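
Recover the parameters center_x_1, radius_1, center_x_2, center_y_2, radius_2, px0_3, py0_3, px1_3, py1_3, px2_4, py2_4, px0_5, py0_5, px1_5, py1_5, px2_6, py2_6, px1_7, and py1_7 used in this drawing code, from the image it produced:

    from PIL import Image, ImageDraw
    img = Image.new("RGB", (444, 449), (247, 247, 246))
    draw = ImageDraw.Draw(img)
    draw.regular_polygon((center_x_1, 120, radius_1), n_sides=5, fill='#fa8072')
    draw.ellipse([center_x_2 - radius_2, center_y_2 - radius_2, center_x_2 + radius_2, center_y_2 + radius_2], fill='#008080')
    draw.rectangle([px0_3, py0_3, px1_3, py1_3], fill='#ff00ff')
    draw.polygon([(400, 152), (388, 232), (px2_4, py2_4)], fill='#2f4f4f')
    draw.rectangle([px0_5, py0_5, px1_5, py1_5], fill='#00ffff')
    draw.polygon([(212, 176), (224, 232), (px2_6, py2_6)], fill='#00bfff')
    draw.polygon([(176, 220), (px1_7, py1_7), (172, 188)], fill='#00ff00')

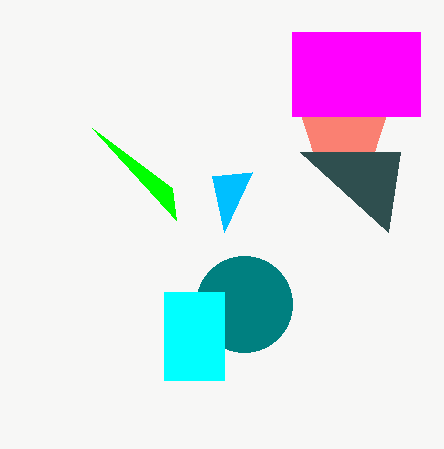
center_x_1 = 344, radius_1 = 48, center_x_2 = 244, center_y_2 = 304, radius_2 = 48, px0_3 = 292, py0_3 = 32, px1_3 = 420, py1_3 = 116, px2_4 = 300, py2_4 = 152, px0_5 = 164, py0_5 = 292, px1_5 = 224, py1_5 = 380, px2_6 = 252, py2_6 = 172, px1_7 = 92, py1_7 = 128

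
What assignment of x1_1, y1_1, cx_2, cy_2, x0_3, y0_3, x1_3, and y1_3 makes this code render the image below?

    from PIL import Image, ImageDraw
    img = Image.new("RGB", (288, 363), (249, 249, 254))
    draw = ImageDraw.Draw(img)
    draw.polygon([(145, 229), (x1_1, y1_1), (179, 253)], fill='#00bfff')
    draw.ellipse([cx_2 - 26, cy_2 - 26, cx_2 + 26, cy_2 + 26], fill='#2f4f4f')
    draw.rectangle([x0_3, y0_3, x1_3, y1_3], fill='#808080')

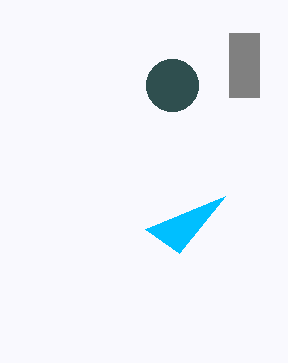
x1_1 = 225
y1_1 = 196
cx_2 = 172
cy_2 = 85
x0_3 = 229
y0_3 = 33
x1_3 = 259
y1_3 = 97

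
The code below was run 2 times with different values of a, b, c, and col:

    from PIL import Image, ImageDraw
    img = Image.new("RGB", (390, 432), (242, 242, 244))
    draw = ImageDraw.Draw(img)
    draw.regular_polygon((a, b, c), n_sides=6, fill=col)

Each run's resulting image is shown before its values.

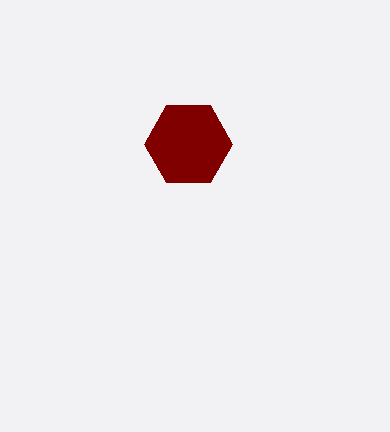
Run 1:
a = 188; b = 144; c = 44; col = 'maroon'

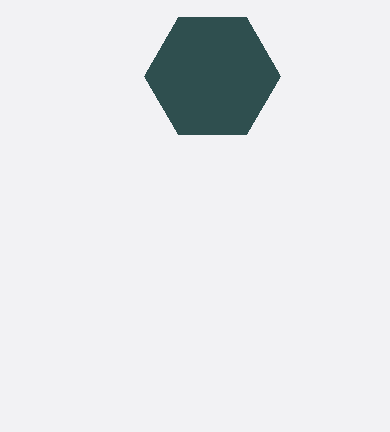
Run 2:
a = 212; b = 76; c = 68; col = 'darkslategray'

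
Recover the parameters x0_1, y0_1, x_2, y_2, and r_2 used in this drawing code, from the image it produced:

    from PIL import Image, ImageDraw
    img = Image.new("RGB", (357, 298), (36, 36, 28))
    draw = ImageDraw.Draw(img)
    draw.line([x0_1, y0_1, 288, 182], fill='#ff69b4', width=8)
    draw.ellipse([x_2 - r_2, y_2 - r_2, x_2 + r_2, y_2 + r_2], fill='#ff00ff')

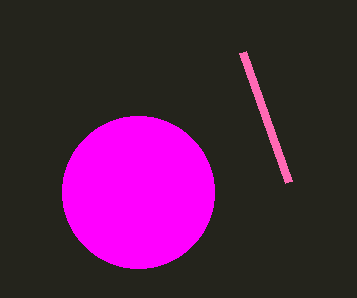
x0_1 = 242; y0_1 = 52; x_2 = 138; y_2 = 192; r_2 = 76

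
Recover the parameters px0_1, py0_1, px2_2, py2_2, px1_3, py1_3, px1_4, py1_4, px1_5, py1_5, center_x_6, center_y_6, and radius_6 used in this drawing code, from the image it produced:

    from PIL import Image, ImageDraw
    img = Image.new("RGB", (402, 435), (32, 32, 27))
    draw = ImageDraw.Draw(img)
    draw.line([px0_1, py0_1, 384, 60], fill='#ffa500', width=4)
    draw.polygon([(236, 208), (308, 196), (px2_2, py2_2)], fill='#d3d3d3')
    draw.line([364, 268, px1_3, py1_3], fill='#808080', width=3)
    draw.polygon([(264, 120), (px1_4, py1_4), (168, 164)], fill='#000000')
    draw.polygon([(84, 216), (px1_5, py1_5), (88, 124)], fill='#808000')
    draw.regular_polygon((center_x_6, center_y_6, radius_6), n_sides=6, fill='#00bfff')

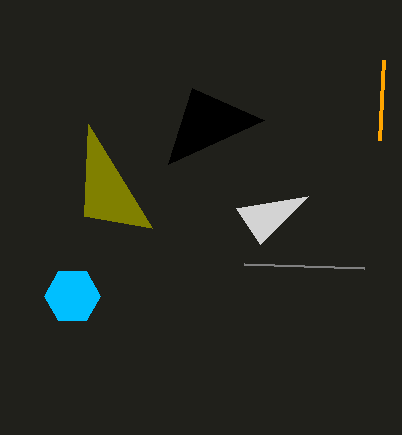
px0_1 = 380; py0_1 = 140; px2_2 = 260; py2_2 = 244; px1_3 = 244; py1_3 = 264; px1_4 = 192; py1_4 = 88; px1_5 = 152; py1_5 = 228; center_x_6 = 72; center_y_6 = 296; radius_6 = 28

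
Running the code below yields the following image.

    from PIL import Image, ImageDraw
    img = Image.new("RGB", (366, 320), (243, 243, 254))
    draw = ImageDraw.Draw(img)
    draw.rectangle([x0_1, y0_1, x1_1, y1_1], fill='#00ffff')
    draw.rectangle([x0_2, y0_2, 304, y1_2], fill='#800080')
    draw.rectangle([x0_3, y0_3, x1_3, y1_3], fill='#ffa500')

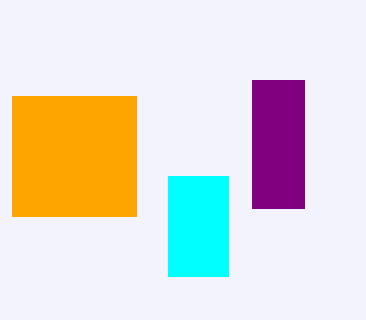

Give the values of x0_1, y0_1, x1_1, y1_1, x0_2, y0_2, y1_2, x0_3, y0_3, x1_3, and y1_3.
x0_1 = 168
y0_1 = 176
x1_1 = 228
y1_1 = 276
x0_2 = 252
y0_2 = 80
y1_2 = 208
x0_3 = 12
y0_3 = 96
x1_3 = 136
y1_3 = 216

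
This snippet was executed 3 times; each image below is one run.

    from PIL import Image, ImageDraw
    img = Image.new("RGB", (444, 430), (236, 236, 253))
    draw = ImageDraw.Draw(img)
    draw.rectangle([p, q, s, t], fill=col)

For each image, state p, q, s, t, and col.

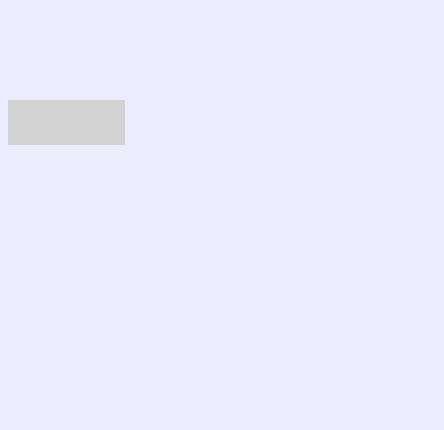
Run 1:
p = 8, q = 100, s = 124, t = 144, col = 'lightgray'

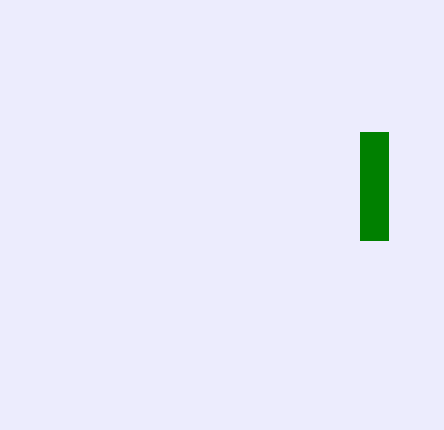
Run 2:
p = 360
q = 132
s = 388
t = 240
col = 'green'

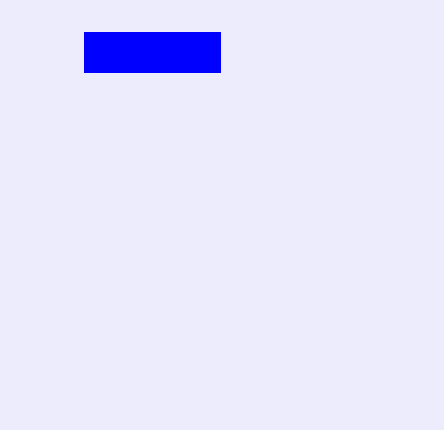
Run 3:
p = 84, q = 32, s = 220, t = 72, col = 'blue'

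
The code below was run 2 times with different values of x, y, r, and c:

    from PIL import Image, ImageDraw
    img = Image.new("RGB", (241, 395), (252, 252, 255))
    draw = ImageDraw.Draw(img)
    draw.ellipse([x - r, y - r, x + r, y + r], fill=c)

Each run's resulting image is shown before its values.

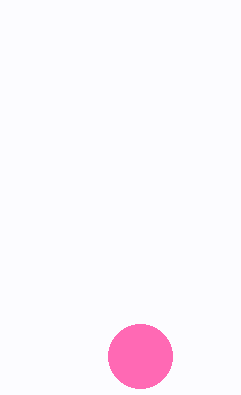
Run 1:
x = 140; y = 356; r = 32; c = 'hotpink'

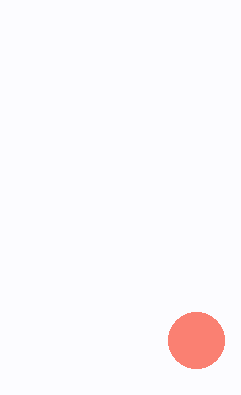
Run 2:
x = 196, y = 340, r = 28, c = 'salmon'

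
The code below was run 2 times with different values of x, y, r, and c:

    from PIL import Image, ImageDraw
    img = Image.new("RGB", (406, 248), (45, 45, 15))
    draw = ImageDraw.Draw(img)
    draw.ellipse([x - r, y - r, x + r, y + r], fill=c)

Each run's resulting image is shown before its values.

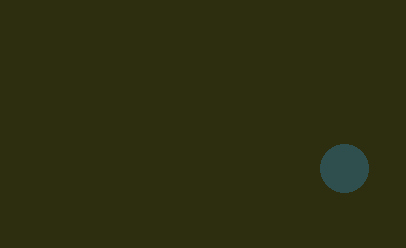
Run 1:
x = 344, y = 168, r = 24, c = 'darkslategray'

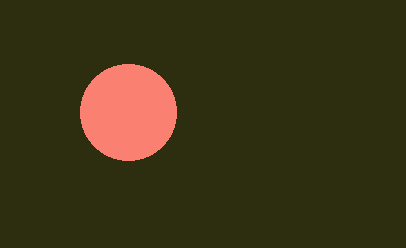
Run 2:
x = 128; y = 112; r = 48; c = 'salmon'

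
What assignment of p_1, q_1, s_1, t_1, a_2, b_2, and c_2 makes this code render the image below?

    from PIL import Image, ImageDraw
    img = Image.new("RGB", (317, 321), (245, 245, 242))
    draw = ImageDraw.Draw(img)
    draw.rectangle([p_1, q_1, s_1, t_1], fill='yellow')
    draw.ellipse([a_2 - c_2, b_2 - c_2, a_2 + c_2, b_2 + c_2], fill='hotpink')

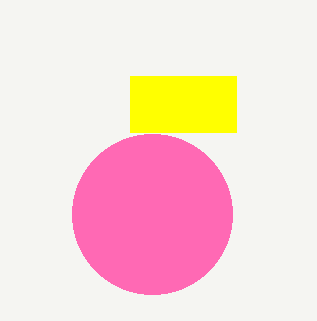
p_1 = 130
q_1 = 76
s_1 = 236
t_1 = 132
a_2 = 152
b_2 = 214
c_2 = 80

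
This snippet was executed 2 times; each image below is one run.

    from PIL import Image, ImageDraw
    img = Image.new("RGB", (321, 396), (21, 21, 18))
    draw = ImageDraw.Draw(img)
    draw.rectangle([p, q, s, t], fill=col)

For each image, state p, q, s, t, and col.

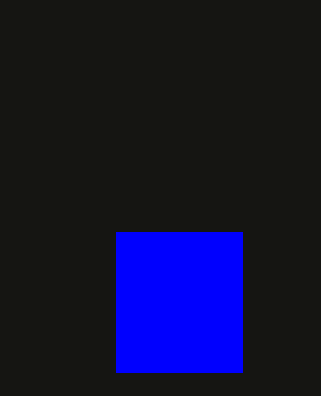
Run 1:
p = 116
q = 232
s = 242
t = 372
col = 'blue'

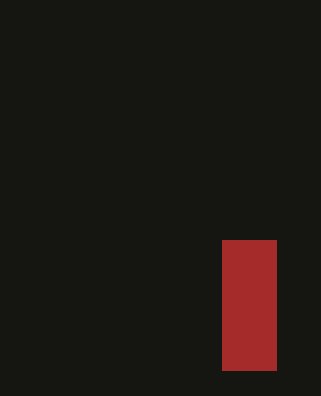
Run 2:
p = 222; q = 240; s = 276; t = 370; col = 'brown'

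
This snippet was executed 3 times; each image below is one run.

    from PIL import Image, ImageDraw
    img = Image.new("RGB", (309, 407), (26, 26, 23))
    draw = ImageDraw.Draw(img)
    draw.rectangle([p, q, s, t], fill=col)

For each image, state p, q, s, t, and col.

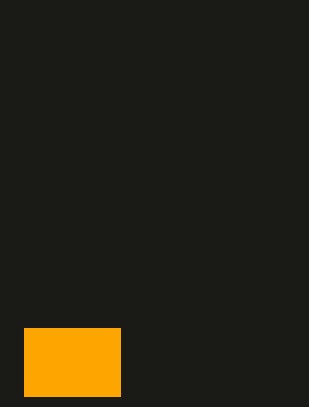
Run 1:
p = 24, q = 328, s = 120, t = 396, col = 'orange'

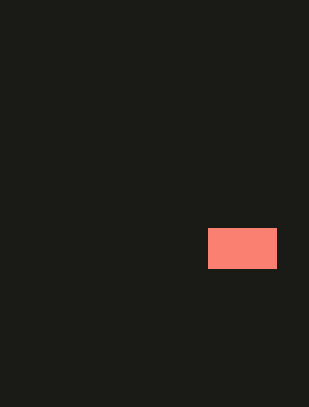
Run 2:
p = 208, q = 228, s = 276, t = 268, col = 'salmon'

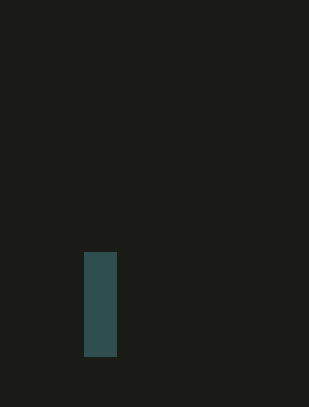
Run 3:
p = 84; q = 252; s = 116; t = 356; col = 'darkslategray'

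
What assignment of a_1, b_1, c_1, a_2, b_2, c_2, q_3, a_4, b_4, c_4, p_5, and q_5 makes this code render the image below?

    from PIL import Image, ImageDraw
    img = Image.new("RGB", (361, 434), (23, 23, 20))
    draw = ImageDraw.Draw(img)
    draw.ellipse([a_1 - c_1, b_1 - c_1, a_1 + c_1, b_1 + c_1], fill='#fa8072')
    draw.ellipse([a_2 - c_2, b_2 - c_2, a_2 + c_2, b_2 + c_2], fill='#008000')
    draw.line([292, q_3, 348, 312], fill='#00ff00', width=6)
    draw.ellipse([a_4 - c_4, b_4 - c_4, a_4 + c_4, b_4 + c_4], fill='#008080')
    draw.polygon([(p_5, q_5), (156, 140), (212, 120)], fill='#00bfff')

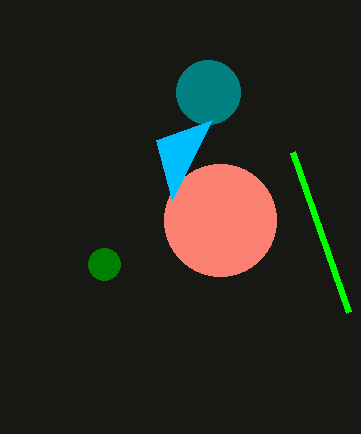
a_1 = 220, b_1 = 220, c_1 = 56, a_2 = 104, b_2 = 264, c_2 = 16, q_3 = 152, a_4 = 208, b_4 = 92, c_4 = 32, p_5 = 172, q_5 = 200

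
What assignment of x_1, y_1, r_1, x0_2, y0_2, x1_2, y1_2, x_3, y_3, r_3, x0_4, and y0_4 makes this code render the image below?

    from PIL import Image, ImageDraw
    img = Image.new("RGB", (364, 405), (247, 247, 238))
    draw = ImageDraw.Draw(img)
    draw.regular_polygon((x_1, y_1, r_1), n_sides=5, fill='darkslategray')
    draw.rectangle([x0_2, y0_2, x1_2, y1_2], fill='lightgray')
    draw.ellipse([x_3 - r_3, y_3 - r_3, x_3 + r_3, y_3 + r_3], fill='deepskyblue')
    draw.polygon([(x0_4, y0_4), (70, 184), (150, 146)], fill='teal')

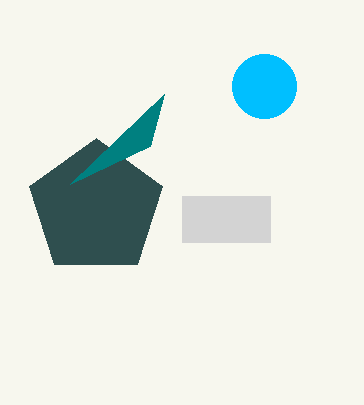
x_1 = 96; y_1 = 208; r_1 = 70; x0_2 = 182; y0_2 = 196; x1_2 = 270; y1_2 = 242; x_3 = 264; y_3 = 86; r_3 = 32; x0_4 = 164; y0_4 = 94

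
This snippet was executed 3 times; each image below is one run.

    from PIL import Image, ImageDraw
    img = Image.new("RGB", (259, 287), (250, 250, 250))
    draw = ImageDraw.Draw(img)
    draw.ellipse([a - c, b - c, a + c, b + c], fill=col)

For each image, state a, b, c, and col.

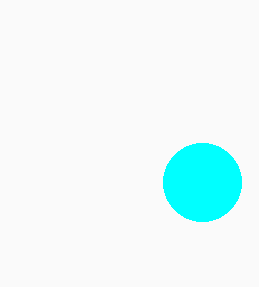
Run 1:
a = 202; b = 182; c = 39; col = 'cyan'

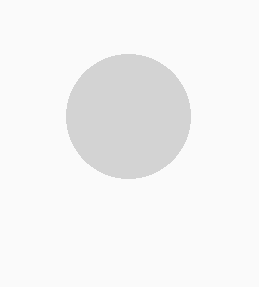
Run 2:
a = 128, b = 116, c = 62, col = 'lightgray'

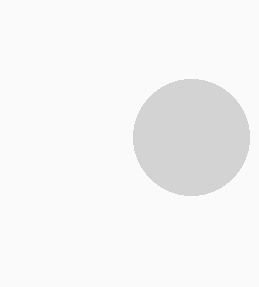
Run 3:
a = 191
b = 137
c = 58
col = 'lightgray'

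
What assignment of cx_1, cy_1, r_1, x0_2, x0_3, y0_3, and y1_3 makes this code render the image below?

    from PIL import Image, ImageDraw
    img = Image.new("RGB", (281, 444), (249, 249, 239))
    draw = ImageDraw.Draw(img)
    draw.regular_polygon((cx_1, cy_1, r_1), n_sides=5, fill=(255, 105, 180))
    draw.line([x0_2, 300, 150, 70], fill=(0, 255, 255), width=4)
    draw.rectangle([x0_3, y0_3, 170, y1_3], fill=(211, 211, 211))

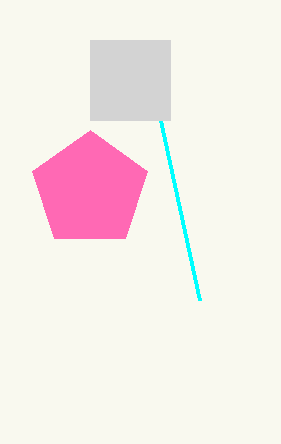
cx_1 = 90
cy_1 = 190
r_1 = 60
x0_2 = 200
x0_3 = 90
y0_3 = 40
y1_3 = 120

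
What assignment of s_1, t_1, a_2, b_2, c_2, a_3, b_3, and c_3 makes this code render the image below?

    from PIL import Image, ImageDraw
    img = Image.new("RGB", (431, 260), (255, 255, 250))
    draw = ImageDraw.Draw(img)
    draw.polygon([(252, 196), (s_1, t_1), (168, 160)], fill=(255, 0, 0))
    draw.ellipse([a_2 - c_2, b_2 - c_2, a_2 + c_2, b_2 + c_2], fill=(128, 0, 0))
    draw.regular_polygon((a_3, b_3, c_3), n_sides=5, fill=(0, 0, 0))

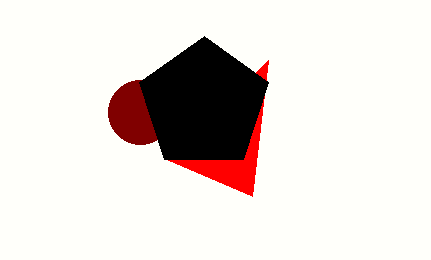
s_1 = 268, t_1 = 60, a_2 = 140, b_2 = 112, c_2 = 32, a_3 = 204, b_3 = 104, c_3 = 68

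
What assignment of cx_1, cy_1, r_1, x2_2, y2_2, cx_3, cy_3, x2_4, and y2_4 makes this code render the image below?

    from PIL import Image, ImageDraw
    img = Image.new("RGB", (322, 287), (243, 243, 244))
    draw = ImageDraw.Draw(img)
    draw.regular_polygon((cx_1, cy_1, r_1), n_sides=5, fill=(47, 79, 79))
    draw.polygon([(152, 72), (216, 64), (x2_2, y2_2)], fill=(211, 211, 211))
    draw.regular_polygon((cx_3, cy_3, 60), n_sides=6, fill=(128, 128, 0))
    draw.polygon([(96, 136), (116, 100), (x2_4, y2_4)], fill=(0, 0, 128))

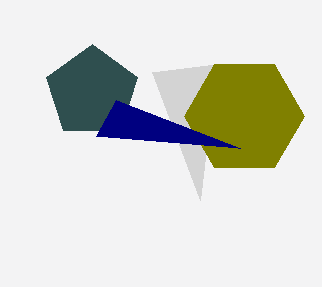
cx_1 = 92
cy_1 = 92
r_1 = 48
x2_2 = 200
y2_2 = 200
cx_3 = 244
cy_3 = 116
x2_4 = 240
y2_4 = 148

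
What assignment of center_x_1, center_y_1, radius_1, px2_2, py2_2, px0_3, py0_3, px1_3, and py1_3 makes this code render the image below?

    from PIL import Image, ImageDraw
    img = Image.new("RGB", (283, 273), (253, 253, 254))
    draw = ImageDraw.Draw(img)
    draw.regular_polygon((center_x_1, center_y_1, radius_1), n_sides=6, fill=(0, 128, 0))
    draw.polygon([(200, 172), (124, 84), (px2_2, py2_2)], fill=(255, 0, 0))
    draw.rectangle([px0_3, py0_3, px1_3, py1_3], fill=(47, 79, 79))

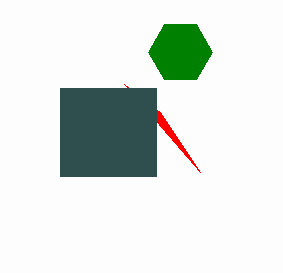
center_x_1 = 180; center_y_1 = 52; radius_1 = 32; px2_2 = 160; py2_2 = 112; px0_3 = 60; py0_3 = 88; px1_3 = 156; py1_3 = 176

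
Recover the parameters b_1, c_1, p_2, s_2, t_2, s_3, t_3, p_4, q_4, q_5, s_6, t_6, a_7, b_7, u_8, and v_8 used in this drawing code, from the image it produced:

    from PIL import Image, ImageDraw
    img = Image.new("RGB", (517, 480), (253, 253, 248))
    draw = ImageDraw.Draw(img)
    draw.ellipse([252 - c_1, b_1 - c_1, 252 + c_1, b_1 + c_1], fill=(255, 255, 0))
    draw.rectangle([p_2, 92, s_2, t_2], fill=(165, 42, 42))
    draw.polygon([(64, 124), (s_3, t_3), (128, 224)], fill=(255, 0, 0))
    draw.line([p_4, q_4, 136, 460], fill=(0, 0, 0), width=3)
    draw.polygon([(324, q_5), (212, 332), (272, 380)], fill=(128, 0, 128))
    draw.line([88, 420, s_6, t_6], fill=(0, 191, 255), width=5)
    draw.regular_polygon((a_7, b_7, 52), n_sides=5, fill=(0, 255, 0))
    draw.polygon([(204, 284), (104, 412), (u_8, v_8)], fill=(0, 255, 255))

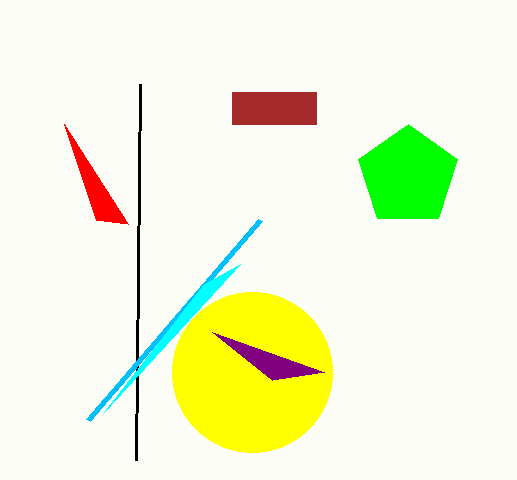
b_1 = 372
c_1 = 80
p_2 = 232
s_2 = 316
t_2 = 124
s_3 = 96
t_3 = 220
p_4 = 140
q_4 = 84
q_5 = 372
s_6 = 260
t_6 = 220
a_7 = 408
b_7 = 176
u_8 = 240
v_8 = 264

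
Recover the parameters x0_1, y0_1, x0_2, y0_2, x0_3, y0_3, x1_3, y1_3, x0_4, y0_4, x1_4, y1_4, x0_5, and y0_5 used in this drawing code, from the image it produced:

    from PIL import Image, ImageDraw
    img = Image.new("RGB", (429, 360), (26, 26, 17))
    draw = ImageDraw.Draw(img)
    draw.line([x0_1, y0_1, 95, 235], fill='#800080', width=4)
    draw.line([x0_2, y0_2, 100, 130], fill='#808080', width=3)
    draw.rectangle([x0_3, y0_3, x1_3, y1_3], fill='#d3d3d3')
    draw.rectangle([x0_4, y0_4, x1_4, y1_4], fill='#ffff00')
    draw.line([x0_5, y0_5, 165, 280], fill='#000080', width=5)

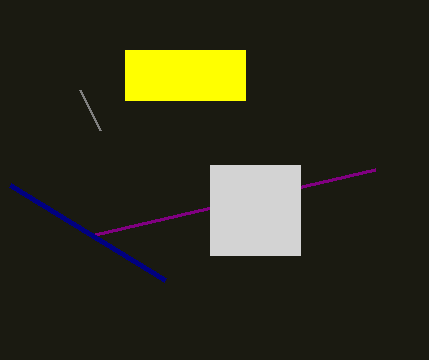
x0_1 = 375, y0_1 = 170, x0_2 = 80, y0_2 = 90, x0_3 = 210, y0_3 = 165, x1_3 = 300, y1_3 = 255, x0_4 = 125, y0_4 = 50, x1_4 = 245, y1_4 = 100, x0_5 = 10, y0_5 = 185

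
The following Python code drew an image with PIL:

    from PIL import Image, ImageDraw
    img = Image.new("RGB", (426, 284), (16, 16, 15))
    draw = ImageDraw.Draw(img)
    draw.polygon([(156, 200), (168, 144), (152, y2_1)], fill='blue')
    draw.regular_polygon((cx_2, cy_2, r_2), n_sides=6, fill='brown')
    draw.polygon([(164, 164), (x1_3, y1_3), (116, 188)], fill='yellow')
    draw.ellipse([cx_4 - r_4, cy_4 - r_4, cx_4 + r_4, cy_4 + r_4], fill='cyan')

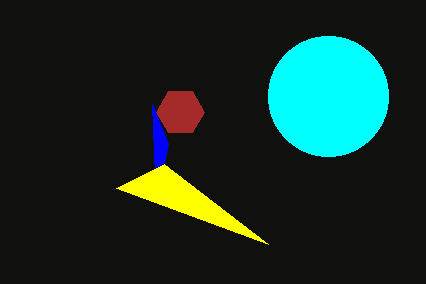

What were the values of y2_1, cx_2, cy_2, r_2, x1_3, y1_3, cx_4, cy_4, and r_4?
y2_1 = 104; cx_2 = 180; cy_2 = 112; r_2 = 24; x1_3 = 268; y1_3 = 244; cx_4 = 328; cy_4 = 96; r_4 = 60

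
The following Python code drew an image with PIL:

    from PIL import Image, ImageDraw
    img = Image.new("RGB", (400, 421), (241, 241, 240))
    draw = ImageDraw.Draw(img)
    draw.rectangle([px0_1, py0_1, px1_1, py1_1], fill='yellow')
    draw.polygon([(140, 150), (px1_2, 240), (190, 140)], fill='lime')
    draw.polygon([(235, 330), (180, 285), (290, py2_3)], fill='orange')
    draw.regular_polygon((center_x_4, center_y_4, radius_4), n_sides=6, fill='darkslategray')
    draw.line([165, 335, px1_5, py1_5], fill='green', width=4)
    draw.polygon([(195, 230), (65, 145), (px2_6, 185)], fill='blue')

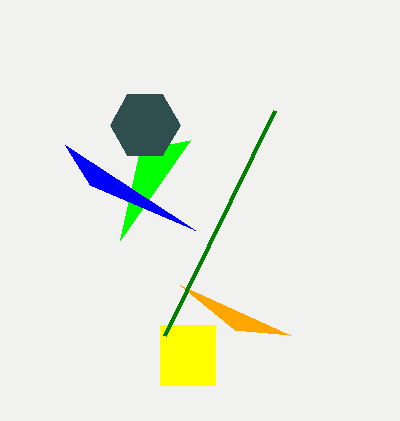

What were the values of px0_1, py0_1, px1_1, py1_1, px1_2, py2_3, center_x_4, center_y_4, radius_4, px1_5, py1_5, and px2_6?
px0_1 = 160, py0_1 = 325, px1_1 = 215, py1_1 = 385, px1_2 = 120, py2_3 = 335, center_x_4 = 145, center_y_4 = 125, radius_4 = 35, px1_5 = 275, py1_5 = 110, px2_6 = 90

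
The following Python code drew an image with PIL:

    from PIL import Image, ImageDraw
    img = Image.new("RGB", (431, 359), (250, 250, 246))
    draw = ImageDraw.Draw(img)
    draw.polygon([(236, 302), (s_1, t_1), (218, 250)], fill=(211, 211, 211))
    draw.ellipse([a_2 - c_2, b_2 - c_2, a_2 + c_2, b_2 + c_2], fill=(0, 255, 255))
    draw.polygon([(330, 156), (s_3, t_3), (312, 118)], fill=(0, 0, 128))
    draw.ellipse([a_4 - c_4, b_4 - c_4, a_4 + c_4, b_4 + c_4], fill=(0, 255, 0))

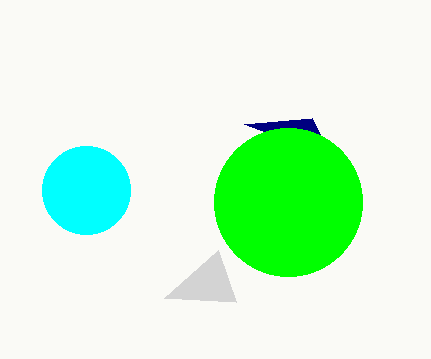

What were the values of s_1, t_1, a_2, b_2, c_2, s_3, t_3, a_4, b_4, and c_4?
s_1 = 164; t_1 = 298; a_2 = 86; b_2 = 190; c_2 = 44; s_3 = 244; t_3 = 124; a_4 = 288; b_4 = 202; c_4 = 74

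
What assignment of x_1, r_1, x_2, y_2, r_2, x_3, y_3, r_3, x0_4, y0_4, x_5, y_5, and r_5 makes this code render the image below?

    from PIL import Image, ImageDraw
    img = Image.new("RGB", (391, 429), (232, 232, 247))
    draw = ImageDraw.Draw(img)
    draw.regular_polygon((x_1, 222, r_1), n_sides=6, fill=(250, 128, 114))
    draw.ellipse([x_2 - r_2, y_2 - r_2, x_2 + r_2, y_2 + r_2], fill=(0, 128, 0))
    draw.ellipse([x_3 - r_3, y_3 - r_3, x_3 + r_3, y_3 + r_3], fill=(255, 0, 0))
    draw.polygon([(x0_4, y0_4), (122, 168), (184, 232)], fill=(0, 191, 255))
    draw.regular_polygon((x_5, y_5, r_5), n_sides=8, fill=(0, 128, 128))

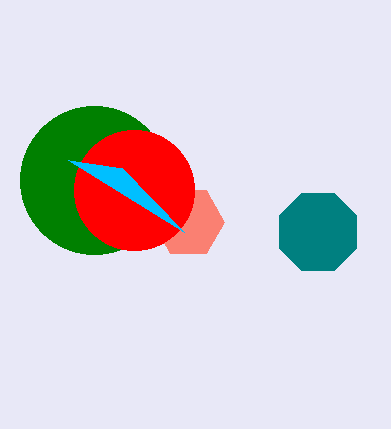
x_1 = 188, r_1 = 36, x_2 = 94, y_2 = 180, r_2 = 74, x_3 = 134, y_3 = 190, r_3 = 60, x0_4 = 68, y0_4 = 160, x_5 = 318, y_5 = 232, r_5 = 42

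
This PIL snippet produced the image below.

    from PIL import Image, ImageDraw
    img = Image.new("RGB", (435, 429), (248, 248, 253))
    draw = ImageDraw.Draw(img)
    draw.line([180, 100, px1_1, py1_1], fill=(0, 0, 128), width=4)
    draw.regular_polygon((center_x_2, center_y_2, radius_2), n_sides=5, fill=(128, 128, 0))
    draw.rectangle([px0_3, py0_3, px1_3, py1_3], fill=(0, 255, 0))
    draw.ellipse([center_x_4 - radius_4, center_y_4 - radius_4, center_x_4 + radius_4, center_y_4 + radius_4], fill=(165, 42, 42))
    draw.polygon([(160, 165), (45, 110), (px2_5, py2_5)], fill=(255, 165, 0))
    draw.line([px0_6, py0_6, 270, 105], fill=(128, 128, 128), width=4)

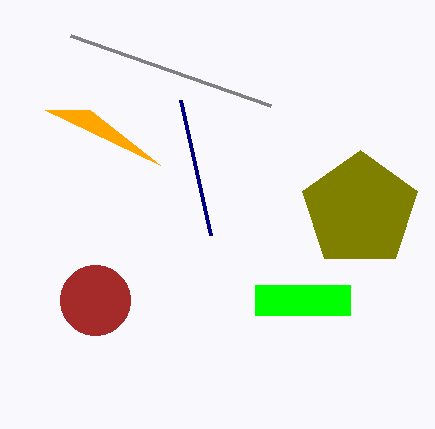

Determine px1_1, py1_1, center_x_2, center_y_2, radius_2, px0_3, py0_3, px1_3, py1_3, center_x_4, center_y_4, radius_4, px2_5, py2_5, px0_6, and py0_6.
px1_1 = 210; py1_1 = 235; center_x_2 = 360; center_y_2 = 210; radius_2 = 60; px0_3 = 255; py0_3 = 285; px1_3 = 350; py1_3 = 315; center_x_4 = 95; center_y_4 = 300; radius_4 = 35; px2_5 = 90; py2_5 = 110; px0_6 = 70; py0_6 = 35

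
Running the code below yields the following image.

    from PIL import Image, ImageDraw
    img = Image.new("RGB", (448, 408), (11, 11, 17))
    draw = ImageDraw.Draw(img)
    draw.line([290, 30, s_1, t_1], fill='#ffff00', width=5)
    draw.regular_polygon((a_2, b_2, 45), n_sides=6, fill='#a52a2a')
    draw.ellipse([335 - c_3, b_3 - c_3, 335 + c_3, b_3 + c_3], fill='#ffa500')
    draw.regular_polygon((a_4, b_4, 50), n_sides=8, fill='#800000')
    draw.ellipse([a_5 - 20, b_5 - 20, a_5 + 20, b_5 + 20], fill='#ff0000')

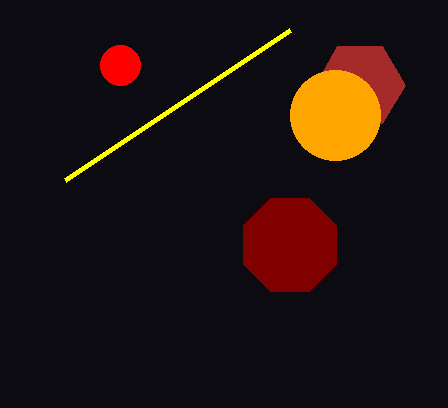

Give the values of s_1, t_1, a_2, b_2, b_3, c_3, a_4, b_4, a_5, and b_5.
s_1 = 65
t_1 = 180
a_2 = 360
b_2 = 85
b_3 = 115
c_3 = 45
a_4 = 290
b_4 = 245
a_5 = 120
b_5 = 65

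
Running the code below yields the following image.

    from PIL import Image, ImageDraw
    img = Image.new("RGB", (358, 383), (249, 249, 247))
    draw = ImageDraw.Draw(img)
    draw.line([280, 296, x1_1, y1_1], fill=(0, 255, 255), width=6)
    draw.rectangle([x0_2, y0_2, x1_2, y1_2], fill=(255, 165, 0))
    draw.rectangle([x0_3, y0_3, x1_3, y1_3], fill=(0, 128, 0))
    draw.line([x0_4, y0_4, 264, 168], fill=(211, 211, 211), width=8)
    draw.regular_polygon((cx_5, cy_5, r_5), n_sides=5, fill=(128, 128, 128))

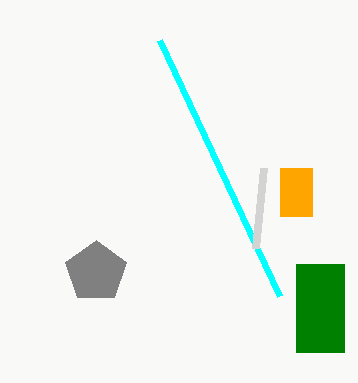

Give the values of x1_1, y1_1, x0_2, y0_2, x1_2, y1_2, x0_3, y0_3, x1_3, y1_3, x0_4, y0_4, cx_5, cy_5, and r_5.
x1_1 = 160; y1_1 = 40; x0_2 = 280; y0_2 = 168; x1_2 = 312; y1_2 = 216; x0_3 = 296; y0_3 = 264; x1_3 = 344; y1_3 = 352; x0_4 = 256; y0_4 = 248; cx_5 = 96; cy_5 = 272; r_5 = 32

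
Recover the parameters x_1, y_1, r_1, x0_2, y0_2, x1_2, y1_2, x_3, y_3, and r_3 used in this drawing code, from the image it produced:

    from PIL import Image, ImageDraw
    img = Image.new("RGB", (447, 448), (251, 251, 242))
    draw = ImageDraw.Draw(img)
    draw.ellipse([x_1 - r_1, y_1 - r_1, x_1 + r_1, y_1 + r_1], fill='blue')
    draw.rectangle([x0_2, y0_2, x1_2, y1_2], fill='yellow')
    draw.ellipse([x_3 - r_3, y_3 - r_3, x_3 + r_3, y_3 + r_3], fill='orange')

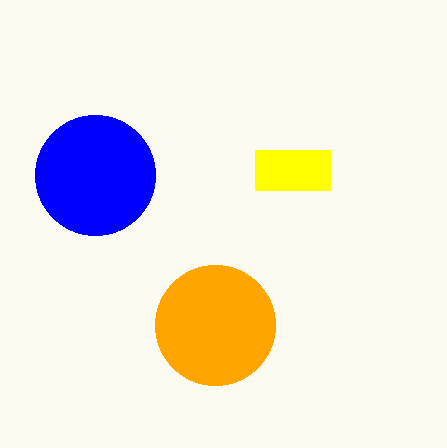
x_1 = 95; y_1 = 175; r_1 = 60; x0_2 = 255; y0_2 = 150; x1_2 = 330; y1_2 = 190; x_3 = 215; y_3 = 325; r_3 = 60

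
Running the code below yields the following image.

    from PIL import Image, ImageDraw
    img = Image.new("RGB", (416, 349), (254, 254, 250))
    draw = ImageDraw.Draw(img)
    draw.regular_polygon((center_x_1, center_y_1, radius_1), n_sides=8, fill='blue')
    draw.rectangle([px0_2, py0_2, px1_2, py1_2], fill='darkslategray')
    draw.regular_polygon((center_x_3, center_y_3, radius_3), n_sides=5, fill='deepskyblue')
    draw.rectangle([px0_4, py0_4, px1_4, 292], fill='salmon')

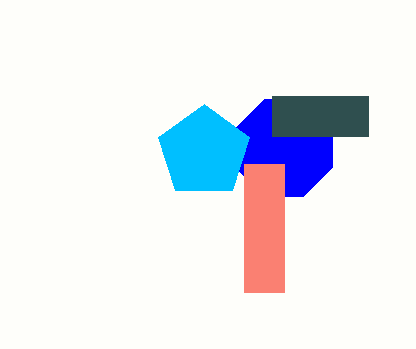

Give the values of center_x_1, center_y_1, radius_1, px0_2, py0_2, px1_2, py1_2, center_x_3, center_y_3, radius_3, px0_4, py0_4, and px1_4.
center_x_1 = 284
center_y_1 = 148
radius_1 = 52
px0_2 = 272
py0_2 = 96
px1_2 = 368
py1_2 = 136
center_x_3 = 204
center_y_3 = 152
radius_3 = 48
px0_4 = 244
py0_4 = 164
px1_4 = 284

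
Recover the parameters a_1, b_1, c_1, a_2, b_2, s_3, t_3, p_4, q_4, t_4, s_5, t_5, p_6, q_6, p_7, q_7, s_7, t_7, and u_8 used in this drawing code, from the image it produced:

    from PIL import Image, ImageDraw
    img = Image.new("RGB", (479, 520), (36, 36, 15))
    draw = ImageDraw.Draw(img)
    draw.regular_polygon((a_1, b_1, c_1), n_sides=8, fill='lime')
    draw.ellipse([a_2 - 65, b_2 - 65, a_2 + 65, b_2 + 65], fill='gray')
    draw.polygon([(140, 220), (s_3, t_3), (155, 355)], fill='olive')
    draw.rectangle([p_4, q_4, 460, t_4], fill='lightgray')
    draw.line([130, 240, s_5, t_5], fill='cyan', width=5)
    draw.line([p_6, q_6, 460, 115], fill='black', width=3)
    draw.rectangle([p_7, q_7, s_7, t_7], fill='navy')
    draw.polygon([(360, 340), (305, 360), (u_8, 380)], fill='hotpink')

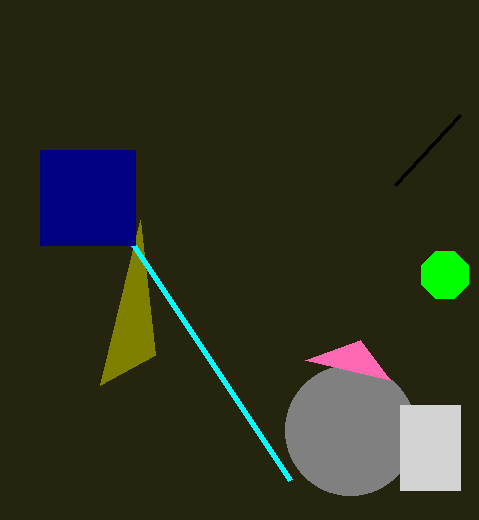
a_1 = 445
b_1 = 275
c_1 = 25
a_2 = 350
b_2 = 430
s_3 = 100
t_3 = 385
p_4 = 400
q_4 = 405
t_4 = 490
s_5 = 290
t_5 = 480
p_6 = 395
q_6 = 185
p_7 = 40
q_7 = 150
s_7 = 135
t_7 = 245
u_8 = 390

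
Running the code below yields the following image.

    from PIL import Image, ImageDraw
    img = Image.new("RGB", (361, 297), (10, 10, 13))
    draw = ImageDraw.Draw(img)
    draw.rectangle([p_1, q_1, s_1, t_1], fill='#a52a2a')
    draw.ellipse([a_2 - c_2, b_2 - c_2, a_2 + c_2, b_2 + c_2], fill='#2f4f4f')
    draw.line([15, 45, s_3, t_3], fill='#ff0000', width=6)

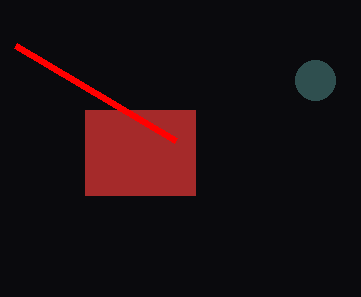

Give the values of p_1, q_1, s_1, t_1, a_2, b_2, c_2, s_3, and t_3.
p_1 = 85
q_1 = 110
s_1 = 195
t_1 = 195
a_2 = 315
b_2 = 80
c_2 = 20
s_3 = 175
t_3 = 140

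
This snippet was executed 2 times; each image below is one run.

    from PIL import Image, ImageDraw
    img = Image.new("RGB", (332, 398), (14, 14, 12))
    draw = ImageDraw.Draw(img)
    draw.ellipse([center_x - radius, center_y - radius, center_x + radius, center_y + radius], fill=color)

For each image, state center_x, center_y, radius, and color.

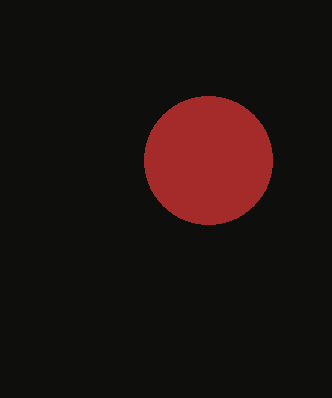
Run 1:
center_x = 208, center_y = 160, radius = 64, color = 'brown'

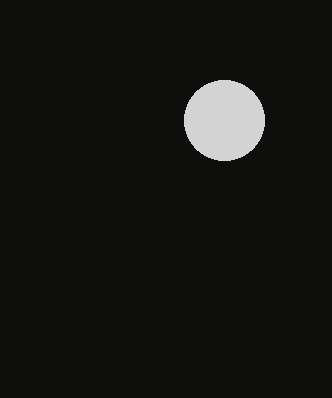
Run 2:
center_x = 224, center_y = 120, radius = 40, color = 'lightgray'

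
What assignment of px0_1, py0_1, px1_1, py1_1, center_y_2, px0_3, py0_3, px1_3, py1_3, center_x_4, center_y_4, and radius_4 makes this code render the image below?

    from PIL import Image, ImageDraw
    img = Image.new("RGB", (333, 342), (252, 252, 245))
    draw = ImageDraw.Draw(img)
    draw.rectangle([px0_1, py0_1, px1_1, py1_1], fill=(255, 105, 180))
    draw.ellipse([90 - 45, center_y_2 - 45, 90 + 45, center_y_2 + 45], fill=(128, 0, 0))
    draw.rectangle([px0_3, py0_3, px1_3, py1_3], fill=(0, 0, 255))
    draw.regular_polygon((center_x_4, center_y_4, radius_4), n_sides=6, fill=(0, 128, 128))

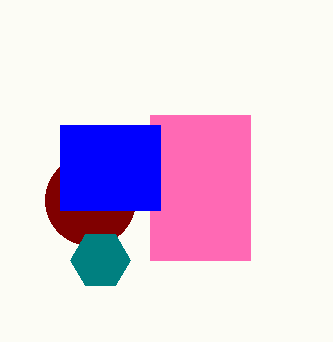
px0_1 = 150
py0_1 = 115
px1_1 = 250
py1_1 = 260
center_y_2 = 200
px0_3 = 60
py0_3 = 125
px1_3 = 160
py1_3 = 210
center_x_4 = 100
center_y_4 = 260
radius_4 = 30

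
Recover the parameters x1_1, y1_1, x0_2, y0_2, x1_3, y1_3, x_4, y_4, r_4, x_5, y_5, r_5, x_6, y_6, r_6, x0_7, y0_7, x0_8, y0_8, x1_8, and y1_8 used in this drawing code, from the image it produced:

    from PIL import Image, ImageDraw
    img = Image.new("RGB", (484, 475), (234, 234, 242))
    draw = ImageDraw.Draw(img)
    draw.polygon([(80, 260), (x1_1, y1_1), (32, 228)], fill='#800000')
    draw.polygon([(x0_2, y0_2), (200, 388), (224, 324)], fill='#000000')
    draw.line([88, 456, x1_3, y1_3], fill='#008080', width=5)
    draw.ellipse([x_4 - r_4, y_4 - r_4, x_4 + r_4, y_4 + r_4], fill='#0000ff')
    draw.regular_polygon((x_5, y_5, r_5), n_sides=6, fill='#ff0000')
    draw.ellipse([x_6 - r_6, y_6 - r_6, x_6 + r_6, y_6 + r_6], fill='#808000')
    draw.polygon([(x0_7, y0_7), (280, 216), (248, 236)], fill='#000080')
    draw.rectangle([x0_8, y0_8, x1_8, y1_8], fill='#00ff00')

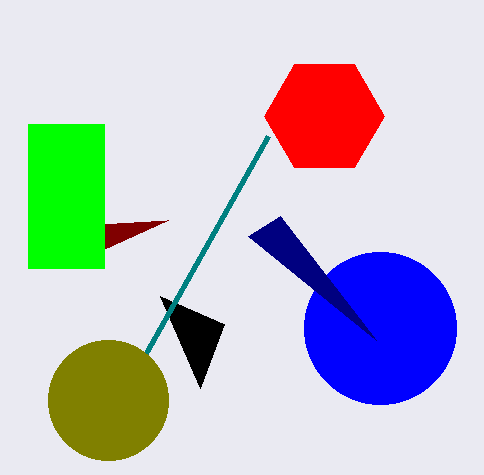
x1_1 = 168, y1_1 = 220, x0_2 = 160, y0_2 = 296, x1_3 = 268, y1_3 = 136, x_4 = 380, y_4 = 328, r_4 = 76, x_5 = 324, y_5 = 116, r_5 = 60, x_6 = 108, y_6 = 400, r_6 = 60, x0_7 = 376, y0_7 = 340, x0_8 = 28, y0_8 = 124, x1_8 = 104, y1_8 = 268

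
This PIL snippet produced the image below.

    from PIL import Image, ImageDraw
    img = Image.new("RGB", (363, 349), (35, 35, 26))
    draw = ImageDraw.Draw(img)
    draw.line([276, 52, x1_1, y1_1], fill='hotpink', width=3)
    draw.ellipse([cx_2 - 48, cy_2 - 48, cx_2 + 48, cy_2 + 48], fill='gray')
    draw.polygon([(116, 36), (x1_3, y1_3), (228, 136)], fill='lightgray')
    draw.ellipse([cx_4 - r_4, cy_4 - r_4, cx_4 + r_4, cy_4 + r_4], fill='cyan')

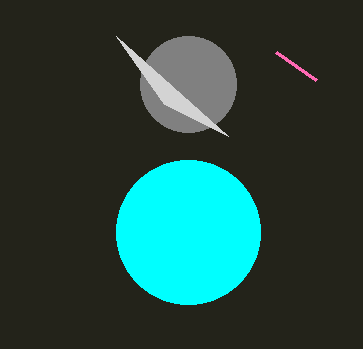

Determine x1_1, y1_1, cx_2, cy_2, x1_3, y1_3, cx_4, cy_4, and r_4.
x1_1 = 316, y1_1 = 80, cx_2 = 188, cy_2 = 84, x1_3 = 164, y1_3 = 104, cx_4 = 188, cy_4 = 232, r_4 = 72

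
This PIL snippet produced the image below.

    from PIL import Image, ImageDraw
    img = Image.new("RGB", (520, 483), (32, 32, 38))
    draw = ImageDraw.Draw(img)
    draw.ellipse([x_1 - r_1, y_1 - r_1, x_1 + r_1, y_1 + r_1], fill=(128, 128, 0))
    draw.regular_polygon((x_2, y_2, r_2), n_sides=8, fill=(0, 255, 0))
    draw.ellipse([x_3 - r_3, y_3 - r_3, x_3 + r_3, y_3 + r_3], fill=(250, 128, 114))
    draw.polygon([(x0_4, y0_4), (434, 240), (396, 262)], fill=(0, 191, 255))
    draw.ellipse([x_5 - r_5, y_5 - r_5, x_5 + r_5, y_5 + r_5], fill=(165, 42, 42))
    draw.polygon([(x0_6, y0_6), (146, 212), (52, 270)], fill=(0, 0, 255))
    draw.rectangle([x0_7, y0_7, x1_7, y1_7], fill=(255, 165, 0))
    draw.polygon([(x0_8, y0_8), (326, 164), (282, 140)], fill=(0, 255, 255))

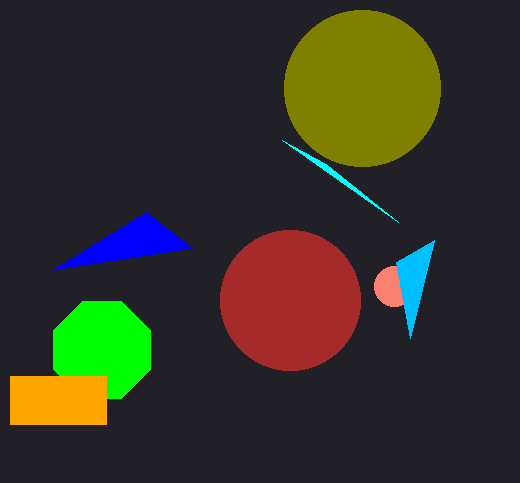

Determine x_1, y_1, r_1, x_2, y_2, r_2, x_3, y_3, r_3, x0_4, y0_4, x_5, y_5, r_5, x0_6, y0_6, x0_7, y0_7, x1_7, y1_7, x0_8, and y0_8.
x_1 = 362; y_1 = 88; r_1 = 78; x_2 = 102; y_2 = 350; r_2 = 52; x_3 = 394; y_3 = 286; r_3 = 20; x0_4 = 410; y0_4 = 338; x_5 = 290; y_5 = 300; r_5 = 70; x0_6 = 192; y0_6 = 248; x0_7 = 10; y0_7 = 376; x1_7 = 106; y1_7 = 424; x0_8 = 398; y0_8 = 222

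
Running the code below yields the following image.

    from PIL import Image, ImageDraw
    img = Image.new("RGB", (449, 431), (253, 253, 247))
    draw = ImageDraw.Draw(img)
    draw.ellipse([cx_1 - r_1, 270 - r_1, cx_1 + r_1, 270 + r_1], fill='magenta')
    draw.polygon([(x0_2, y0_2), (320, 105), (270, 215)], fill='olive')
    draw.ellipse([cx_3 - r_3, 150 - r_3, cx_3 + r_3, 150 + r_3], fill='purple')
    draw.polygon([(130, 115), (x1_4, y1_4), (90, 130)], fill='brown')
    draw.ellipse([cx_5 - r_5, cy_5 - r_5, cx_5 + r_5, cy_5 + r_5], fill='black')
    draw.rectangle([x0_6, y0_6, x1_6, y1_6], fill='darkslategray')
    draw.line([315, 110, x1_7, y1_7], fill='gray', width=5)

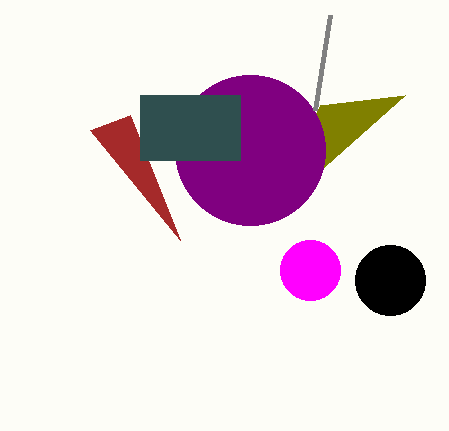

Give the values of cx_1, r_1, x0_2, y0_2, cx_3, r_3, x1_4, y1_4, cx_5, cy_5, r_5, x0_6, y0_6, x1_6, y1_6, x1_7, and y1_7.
cx_1 = 310, r_1 = 30, x0_2 = 405, y0_2 = 95, cx_3 = 250, r_3 = 75, x1_4 = 180, y1_4 = 240, cx_5 = 390, cy_5 = 280, r_5 = 35, x0_6 = 140, y0_6 = 95, x1_6 = 240, y1_6 = 160, x1_7 = 330, y1_7 = 15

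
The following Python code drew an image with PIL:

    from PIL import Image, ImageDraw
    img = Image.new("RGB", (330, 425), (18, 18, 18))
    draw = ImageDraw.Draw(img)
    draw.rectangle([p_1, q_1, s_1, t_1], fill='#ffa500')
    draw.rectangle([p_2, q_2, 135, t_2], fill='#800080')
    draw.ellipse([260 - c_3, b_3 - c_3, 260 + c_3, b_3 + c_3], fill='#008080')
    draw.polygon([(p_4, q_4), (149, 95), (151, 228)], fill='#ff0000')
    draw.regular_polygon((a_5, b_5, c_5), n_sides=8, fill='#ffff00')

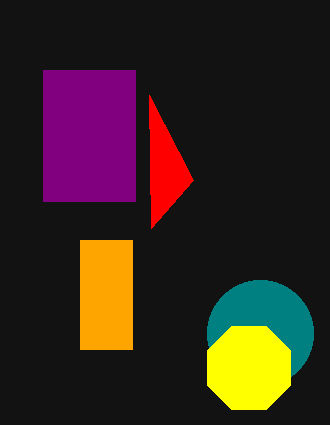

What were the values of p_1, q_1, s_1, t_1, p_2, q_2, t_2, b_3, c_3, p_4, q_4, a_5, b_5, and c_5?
p_1 = 80
q_1 = 240
s_1 = 132
t_1 = 349
p_2 = 43
q_2 = 70
t_2 = 201
b_3 = 333
c_3 = 53
p_4 = 193
q_4 = 180
a_5 = 249
b_5 = 368
c_5 = 45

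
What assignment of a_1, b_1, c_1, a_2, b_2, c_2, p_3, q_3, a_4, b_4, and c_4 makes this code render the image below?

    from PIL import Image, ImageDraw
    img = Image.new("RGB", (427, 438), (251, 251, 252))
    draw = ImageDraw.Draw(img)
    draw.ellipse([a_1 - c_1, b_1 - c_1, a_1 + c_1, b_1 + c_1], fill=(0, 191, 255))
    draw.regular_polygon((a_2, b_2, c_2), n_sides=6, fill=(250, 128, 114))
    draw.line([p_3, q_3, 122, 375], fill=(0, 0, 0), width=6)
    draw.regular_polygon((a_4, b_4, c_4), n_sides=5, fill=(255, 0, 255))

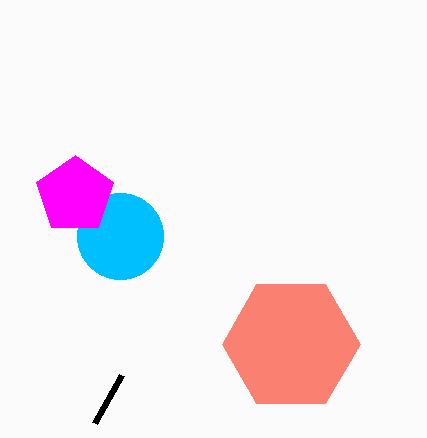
a_1 = 120
b_1 = 236
c_1 = 43
a_2 = 291
b_2 = 344
c_2 = 69
p_3 = 95
q_3 = 423
a_4 = 75
b_4 = 195
c_4 = 40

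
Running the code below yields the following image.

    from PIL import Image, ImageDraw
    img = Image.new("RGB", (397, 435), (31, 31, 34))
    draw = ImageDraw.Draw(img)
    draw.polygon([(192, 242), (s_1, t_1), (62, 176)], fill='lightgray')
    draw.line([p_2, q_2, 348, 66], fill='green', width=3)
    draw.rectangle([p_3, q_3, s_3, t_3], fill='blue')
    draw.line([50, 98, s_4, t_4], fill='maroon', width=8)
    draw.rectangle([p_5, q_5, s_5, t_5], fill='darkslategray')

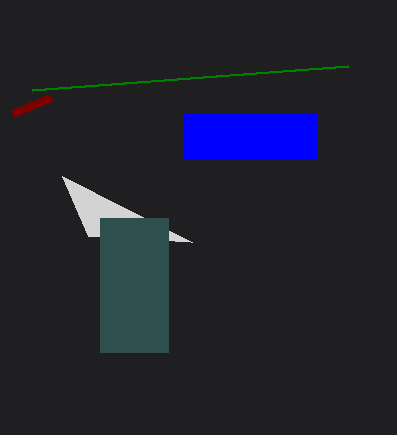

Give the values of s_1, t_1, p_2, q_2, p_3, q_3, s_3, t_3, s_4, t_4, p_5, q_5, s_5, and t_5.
s_1 = 88, t_1 = 236, p_2 = 32, q_2 = 90, p_3 = 184, q_3 = 114, s_3 = 316, t_3 = 158, s_4 = 12, t_4 = 114, p_5 = 100, q_5 = 218, s_5 = 168, t_5 = 352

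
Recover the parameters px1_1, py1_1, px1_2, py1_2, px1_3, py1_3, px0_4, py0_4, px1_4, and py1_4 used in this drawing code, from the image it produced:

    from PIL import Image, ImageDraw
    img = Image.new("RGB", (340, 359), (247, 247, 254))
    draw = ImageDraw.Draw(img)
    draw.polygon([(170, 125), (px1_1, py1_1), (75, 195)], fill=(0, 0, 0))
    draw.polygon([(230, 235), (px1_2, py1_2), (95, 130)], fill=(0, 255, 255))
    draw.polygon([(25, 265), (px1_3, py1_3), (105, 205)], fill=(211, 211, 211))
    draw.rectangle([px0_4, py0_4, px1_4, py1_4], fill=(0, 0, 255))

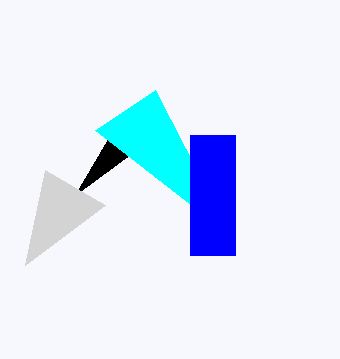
px1_1 = 125
py1_1 = 110
px1_2 = 155
py1_2 = 90
px1_3 = 45
py1_3 = 170
px0_4 = 190
py0_4 = 135
px1_4 = 235
py1_4 = 255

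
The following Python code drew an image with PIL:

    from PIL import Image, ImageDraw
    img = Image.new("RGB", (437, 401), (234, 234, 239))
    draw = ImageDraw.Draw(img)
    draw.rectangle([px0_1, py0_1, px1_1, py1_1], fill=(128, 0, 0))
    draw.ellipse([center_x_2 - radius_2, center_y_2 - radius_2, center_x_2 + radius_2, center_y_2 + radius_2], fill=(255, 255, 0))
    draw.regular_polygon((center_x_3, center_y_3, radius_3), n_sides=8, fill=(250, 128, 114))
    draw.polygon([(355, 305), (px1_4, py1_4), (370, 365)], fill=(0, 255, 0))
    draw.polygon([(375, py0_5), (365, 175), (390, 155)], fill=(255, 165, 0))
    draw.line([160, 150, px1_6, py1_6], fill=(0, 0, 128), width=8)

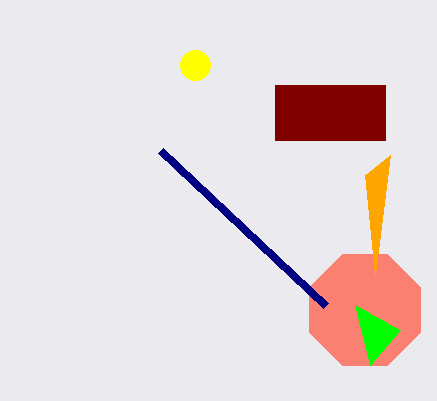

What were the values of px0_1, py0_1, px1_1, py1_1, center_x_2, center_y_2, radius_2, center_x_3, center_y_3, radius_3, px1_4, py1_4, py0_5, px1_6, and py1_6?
px0_1 = 275, py0_1 = 85, px1_1 = 385, py1_1 = 140, center_x_2 = 195, center_y_2 = 65, radius_2 = 15, center_x_3 = 365, center_y_3 = 310, radius_3 = 60, px1_4 = 400, py1_4 = 330, py0_5 = 275, px1_6 = 325, py1_6 = 305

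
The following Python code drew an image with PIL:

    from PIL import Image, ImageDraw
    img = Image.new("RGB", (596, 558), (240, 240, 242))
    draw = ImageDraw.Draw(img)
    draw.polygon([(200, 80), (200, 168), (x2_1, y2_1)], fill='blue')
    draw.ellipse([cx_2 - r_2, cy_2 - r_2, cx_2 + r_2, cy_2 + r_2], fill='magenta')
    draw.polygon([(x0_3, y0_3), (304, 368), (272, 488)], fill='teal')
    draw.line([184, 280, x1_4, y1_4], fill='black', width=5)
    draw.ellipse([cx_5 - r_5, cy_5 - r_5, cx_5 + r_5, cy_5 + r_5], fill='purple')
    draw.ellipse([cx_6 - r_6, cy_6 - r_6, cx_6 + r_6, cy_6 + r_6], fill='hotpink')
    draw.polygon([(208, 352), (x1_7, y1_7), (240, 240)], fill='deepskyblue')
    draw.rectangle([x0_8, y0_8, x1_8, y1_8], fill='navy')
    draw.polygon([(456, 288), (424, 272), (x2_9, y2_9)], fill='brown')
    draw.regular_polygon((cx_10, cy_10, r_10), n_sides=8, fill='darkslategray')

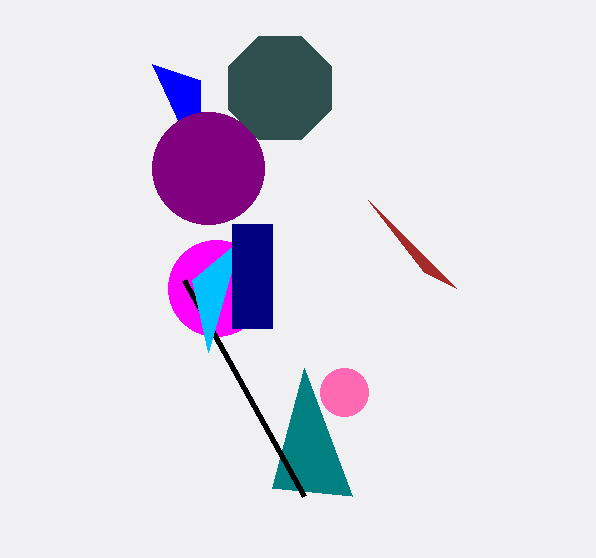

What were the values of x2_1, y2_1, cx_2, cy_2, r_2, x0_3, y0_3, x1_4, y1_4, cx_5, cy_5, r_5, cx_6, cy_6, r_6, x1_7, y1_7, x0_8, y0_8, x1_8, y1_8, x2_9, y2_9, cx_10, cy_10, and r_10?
x2_1 = 152, y2_1 = 64, cx_2 = 216, cy_2 = 288, r_2 = 48, x0_3 = 352, y0_3 = 496, x1_4 = 304, y1_4 = 496, cx_5 = 208, cy_5 = 168, r_5 = 56, cx_6 = 344, cy_6 = 392, r_6 = 24, x1_7 = 192, y1_7 = 280, x0_8 = 232, y0_8 = 224, x1_8 = 272, y1_8 = 328, x2_9 = 368, y2_9 = 200, cx_10 = 280, cy_10 = 88, r_10 = 56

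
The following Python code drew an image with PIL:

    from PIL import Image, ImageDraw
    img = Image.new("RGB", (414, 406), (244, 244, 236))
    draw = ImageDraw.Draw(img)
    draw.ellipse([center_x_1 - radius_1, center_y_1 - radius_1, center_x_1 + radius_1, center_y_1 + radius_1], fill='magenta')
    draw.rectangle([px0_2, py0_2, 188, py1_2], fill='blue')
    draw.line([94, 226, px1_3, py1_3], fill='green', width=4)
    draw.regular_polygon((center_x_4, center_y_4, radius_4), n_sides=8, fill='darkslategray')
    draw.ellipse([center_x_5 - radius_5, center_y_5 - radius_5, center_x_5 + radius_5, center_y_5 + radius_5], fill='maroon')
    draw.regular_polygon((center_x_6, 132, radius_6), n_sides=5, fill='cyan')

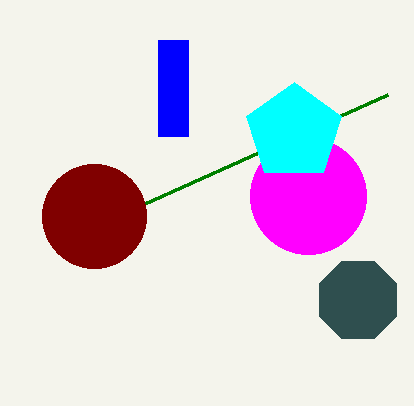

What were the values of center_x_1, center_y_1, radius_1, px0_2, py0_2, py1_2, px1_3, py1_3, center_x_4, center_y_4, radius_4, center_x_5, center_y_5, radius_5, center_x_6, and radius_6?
center_x_1 = 308; center_y_1 = 196; radius_1 = 58; px0_2 = 158; py0_2 = 40; py1_2 = 136; px1_3 = 388; py1_3 = 94; center_x_4 = 358; center_y_4 = 300; radius_4 = 42; center_x_5 = 94; center_y_5 = 216; radius_5 = 52; center_x_6 = 294; radius_6 = 50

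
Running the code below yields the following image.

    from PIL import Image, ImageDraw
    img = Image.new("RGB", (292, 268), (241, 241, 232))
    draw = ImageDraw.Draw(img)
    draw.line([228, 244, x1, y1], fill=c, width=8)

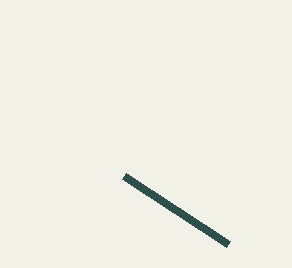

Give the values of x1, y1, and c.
x1 = 124, y1 = 176, c = 'darkslategray'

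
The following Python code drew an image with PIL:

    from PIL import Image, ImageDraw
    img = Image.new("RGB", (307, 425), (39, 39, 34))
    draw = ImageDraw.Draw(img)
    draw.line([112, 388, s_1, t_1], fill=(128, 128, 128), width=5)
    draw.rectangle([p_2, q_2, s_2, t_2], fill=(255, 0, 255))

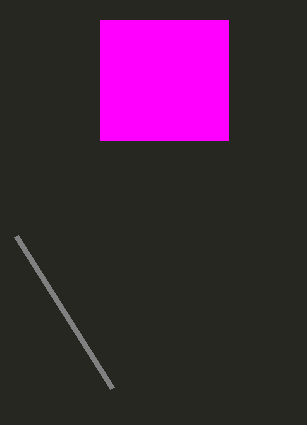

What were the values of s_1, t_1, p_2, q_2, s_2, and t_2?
s_1 = 16, t_1 = 236, p_2 = 100, q_2 = 20, s_2 = 228, t_2 = 140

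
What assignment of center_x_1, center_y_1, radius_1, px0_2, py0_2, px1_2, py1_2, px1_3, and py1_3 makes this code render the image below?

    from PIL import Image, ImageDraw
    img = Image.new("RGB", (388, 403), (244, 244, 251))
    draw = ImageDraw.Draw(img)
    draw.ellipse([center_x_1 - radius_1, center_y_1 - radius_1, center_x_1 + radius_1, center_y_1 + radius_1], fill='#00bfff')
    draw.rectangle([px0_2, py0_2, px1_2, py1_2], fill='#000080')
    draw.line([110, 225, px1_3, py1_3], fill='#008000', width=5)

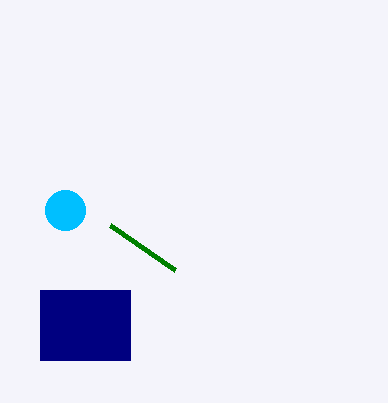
center_x_1 = 65; center_y_1 = 210; radius_1 = 20; px0_2 = 40; py0_2 = 290; px1_2 = 130; py1_2 = 360; px1_3 = 175; py1_3 = 270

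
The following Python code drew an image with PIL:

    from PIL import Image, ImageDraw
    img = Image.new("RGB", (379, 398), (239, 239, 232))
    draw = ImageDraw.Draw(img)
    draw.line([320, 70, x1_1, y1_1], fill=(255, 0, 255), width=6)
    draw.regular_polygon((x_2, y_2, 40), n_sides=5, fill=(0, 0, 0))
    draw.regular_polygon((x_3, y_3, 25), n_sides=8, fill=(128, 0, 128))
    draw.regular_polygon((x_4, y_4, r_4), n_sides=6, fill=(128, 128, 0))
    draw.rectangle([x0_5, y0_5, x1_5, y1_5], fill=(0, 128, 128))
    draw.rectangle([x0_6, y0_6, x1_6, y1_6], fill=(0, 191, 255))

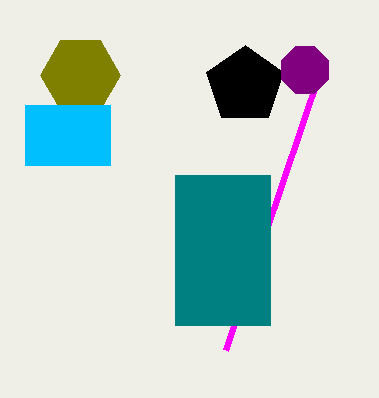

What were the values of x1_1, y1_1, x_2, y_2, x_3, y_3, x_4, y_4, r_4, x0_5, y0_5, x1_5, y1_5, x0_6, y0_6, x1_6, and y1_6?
x1_1 = 225; y1_1 = 350; x_2 = 245; y_2 = 85; x_3 = 305; y_3 = 70; x_4 = 80; y_4 = 75; r_4 = 40; x0_5 = 175; y0_5 = 175; x1_5 = 270; y1_5 = 325; x0_6 = 25; y0_6 = 105; x1_6 = 110; y1_6 = 165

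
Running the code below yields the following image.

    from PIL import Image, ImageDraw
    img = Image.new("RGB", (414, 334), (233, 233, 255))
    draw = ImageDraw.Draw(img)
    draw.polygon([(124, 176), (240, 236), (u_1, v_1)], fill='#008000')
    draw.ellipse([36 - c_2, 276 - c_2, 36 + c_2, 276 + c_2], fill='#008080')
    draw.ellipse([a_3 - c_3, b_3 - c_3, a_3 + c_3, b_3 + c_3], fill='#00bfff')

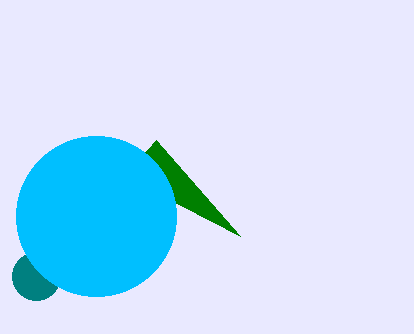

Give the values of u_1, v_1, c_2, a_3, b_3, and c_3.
u_1 = 156
v_1 = 140
c_2 = 24
a_3 = 96
b_3 = 216
c_3 = 80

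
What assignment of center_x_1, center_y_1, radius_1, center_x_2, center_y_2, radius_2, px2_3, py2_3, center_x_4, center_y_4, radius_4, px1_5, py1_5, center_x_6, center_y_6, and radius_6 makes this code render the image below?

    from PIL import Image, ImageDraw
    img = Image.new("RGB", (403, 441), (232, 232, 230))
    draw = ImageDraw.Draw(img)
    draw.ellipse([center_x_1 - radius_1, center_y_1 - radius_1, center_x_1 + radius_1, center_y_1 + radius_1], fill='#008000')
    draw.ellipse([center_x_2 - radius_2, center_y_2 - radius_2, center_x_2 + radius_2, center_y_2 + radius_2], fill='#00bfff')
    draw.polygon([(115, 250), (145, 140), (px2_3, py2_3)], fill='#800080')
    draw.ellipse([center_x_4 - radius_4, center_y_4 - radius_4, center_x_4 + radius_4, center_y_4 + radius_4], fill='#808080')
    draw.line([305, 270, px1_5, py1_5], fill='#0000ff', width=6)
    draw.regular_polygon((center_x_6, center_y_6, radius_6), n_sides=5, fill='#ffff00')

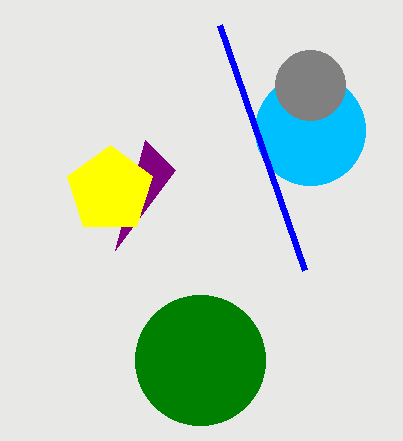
center_x_1 = 200; center_y_1 = 360; radius_1 = 65; center_x_2 = 310; center_y_2 = 130; radius_2 = 55; px2_3 = 175; py2_3 = 170; center_x_4 = 310; center_y_4 = 85; radius_4 = 35; px1_5 = 220; py1_5 = 25; center_x_6 = 110; center_y_6 = 190; radius_6 = 45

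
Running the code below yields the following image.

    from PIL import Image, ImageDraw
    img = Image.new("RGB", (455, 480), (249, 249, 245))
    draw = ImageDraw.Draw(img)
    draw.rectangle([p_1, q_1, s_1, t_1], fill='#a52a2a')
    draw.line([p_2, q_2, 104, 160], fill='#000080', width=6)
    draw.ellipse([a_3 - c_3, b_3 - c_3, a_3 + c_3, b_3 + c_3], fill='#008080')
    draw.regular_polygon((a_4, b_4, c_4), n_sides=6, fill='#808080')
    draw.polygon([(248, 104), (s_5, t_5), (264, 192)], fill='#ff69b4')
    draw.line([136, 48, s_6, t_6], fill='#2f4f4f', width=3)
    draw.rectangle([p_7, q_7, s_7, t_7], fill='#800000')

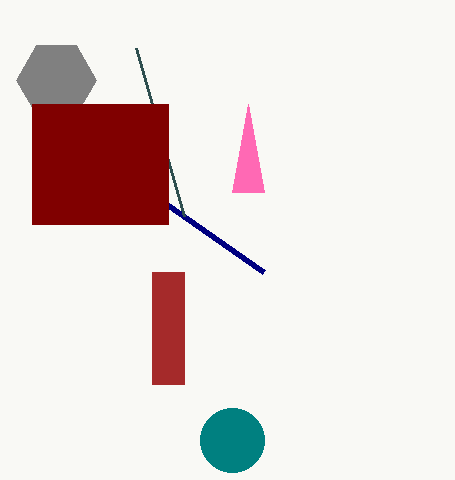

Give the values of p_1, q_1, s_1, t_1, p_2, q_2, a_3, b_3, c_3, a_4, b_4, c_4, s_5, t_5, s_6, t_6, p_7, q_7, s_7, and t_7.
p_1 = 152; q_1 = 272; s_1 = 184; t_1 = 384; p_2 = 264; q_2 = 272; a_3 = 232; b_3 = 440; c_3 = 32; a_4 = 56; b_4 = 80; c_4 = 40; s_5 = 232; t_5 = 192; s_6 = 184; t_6 = 216; p_7 = 32; q_7 = 104; s_7 = 168; t_7 = 224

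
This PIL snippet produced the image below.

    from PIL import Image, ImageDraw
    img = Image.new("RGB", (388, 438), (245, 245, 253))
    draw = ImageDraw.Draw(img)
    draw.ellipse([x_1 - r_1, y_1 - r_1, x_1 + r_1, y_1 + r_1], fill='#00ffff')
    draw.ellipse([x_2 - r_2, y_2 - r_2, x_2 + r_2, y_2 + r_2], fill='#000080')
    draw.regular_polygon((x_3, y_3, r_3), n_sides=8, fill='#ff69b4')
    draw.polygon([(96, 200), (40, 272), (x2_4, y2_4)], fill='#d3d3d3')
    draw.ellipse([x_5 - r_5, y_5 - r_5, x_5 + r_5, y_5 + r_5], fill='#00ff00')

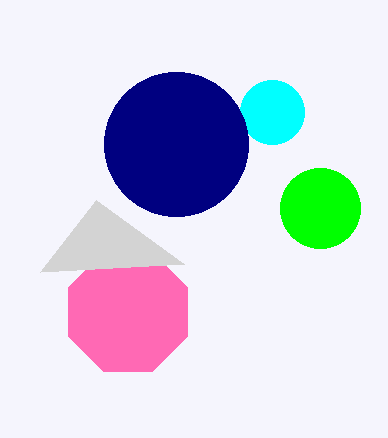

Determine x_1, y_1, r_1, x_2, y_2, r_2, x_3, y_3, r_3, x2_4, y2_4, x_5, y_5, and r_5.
x_1 = 272; y_1 = 112; r_1 = 32; x_2 = 176; y_2 = 144; r_2 = 72; x_3 = 128; y_3 = 312; r_3 = 64; x2_4 = 184; y2_4 = 264; x_5 = 320; y_5 = 208; r_5 = 40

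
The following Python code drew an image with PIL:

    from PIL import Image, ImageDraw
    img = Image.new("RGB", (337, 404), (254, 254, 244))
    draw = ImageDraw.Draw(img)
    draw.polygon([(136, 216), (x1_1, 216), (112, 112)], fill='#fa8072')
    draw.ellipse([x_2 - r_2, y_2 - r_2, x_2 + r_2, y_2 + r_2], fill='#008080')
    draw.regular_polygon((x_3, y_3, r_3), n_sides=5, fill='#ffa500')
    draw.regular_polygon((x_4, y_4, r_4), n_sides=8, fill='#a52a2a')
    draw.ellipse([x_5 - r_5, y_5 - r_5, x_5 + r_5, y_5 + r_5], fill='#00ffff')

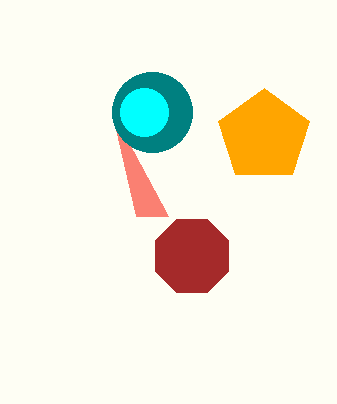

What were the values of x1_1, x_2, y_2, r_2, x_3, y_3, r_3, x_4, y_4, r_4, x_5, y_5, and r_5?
x1_1 = 168; x_2 = 152; y_2 = 112; r_2 = 40; x_3 = 264; y_3 = 136; r_3 = 48; x_4 = 192; y_4 = 256; r_4 = 40; x_5 = 144; y_5 = 112; r_5 = 24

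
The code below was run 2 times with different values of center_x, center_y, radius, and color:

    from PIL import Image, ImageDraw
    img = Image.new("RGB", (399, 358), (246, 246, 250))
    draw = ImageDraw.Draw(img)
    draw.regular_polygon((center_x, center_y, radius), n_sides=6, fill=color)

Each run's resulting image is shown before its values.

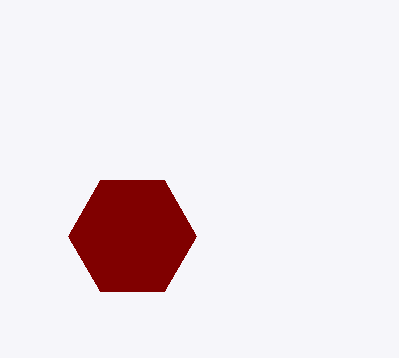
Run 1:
center_x = 132
center_y = 236
radius = 64
color = 'maroon'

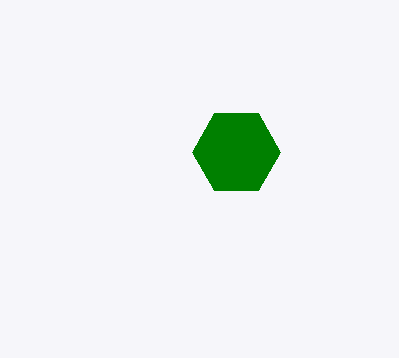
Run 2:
center_x = 236, center_y = 152, radius = 44, color = 'green'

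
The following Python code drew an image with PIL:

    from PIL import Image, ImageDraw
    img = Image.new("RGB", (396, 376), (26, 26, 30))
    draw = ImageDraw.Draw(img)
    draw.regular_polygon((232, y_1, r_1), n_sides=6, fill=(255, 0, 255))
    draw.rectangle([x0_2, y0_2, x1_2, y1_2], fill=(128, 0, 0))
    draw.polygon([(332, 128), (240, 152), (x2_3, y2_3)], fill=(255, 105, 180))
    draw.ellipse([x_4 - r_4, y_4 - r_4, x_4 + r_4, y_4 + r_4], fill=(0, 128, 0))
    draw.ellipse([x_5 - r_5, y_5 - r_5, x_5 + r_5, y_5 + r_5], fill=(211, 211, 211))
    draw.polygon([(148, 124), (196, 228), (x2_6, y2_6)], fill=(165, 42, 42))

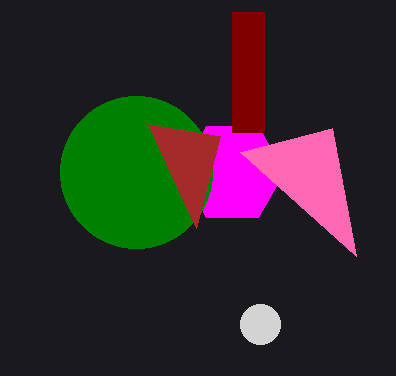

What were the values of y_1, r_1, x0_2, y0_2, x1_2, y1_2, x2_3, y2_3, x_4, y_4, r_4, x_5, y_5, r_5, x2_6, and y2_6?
y_1 = 172; r_1 = 52; x0_2 = 232; y0_2 = 12; x1_2 = 264; y1_2 = 132; x2_3 = 356; y2_3 = 256; x_4 = 136; y_4 = 172; r_4 = 76; x_5 = 260; y_5 = 324; r_5 = 20; x2_6 = 220; y2_6 = 136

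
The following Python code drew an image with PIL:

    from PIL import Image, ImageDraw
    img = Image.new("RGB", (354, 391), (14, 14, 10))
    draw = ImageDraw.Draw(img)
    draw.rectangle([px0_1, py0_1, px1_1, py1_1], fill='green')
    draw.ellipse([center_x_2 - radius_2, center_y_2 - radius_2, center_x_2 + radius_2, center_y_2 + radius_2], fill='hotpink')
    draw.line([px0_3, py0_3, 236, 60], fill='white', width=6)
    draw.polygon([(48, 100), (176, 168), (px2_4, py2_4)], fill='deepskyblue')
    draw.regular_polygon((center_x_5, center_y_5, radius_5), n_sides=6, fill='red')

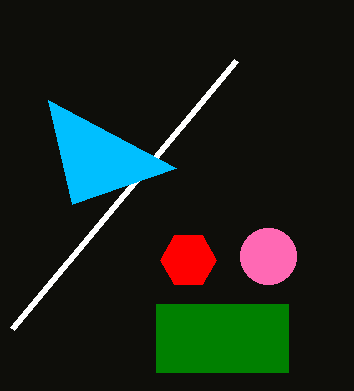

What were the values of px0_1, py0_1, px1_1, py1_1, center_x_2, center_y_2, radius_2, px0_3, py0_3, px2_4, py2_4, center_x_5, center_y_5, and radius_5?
px0_1 = 156, py0_1 = 304, px1_1 = 288, py1_1 = 372, center_x_2 = 268, center_y_2 = 256, radius_2 = 28, px0_3 = 12, py0_3 = 328, px2_4 = 72, py2_4 = 204, center_x_5 = 188, center_y_5 = 260, radius_5 = 28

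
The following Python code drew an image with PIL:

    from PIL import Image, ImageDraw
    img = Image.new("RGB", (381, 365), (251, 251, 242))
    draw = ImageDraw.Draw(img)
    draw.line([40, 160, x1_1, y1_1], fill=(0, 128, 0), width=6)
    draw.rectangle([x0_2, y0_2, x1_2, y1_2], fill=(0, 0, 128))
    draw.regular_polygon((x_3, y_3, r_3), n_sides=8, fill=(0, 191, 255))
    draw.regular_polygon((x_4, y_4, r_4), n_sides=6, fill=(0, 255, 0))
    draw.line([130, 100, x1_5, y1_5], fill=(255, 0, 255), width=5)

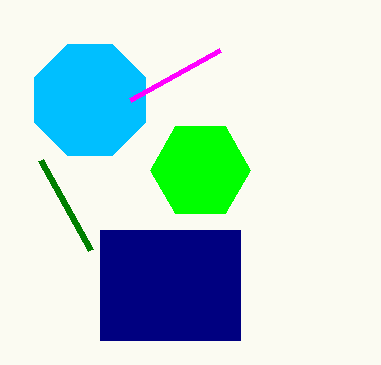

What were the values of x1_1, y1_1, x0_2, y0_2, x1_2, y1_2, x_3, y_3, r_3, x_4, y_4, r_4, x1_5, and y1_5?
x1_1 = 90, y1_1 = 250, x0_2 = 100, y0_2 = 230, x1_2 = 240, y1_2 = 340, x_3 = 90, y_3 = 100, r_3 = 60, x_4 = 200, y_4 = 170, r_4 = 50, x1_5 = 220, y1_5 = 50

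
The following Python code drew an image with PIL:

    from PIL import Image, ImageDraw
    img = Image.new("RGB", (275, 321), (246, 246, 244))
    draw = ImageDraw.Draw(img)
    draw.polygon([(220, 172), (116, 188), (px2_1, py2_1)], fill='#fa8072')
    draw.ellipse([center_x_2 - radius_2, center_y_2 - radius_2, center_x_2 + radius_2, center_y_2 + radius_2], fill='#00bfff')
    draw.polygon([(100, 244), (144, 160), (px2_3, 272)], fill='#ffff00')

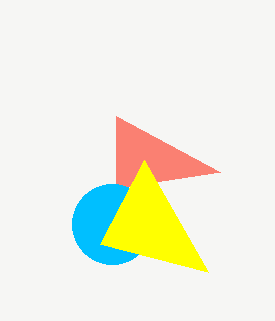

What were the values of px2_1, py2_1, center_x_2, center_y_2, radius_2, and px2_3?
px2_1 = 116; py2_1 = 116; center_x_2 = 112; center_y_2 = 224; radius_2 = 40; px2_3 = 208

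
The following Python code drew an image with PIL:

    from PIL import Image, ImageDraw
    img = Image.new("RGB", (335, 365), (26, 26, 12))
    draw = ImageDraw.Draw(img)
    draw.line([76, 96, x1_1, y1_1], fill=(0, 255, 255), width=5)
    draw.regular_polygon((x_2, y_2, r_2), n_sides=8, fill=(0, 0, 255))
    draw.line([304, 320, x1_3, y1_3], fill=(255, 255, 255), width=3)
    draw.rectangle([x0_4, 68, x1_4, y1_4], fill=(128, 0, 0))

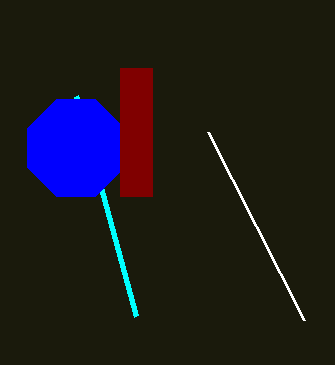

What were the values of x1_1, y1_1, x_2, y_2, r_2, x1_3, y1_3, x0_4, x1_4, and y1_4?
x1_1 = 136
y1_1 = 316
x_2 = 76
y_2 = 148
r_2 = 52
x1_3 = 208
y1_3 = 132
x0_4 = 120
x1_4 = 152
y1_4 = 196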